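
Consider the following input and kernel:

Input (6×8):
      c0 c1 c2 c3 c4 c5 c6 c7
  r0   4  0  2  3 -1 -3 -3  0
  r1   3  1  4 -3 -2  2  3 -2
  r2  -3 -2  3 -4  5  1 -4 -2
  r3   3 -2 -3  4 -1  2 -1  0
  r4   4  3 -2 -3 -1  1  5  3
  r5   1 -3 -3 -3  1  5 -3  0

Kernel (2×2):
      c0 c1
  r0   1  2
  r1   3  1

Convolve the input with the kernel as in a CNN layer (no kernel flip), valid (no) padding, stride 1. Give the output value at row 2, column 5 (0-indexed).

The receptive field on the input at this output position is [1 -4 / 2 -1]. Elementwise product with the kernel and sum: 1·1 + -4·2 + 2·3 + -1·1.

-2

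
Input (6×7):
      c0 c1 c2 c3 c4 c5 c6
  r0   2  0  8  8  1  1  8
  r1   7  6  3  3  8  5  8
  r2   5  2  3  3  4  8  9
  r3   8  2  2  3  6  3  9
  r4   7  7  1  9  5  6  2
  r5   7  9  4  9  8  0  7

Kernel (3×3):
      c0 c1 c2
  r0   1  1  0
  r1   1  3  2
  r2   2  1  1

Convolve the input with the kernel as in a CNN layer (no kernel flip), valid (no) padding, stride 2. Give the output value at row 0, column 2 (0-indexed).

The receptive field on the input at this output position is [1 1 8 / 8 5 8 / 4 8 9]. Elementwise product with the kernel and sum: 1·1 + 1·1 + 8·1 + 5·3 + 8·2 + 4·2 + 8·1 + 9·1.

66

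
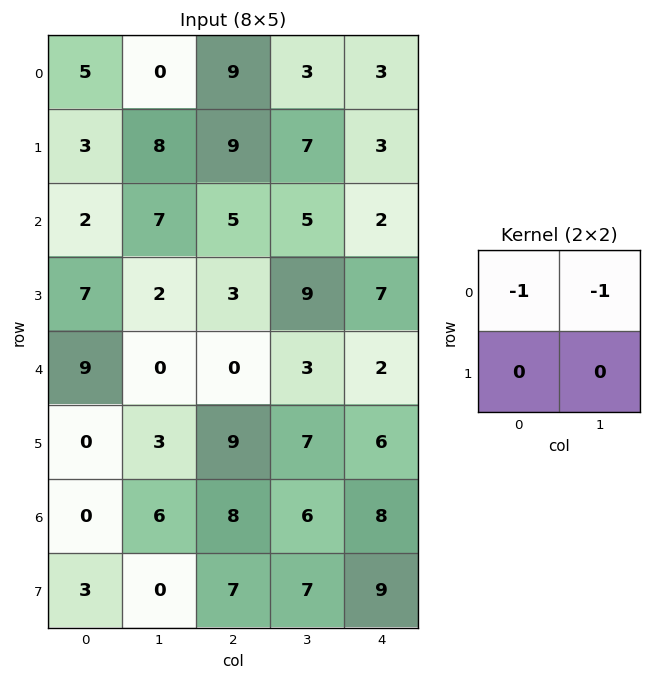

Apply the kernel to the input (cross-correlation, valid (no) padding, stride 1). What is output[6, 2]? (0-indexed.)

The receptive field on the input at this output position is [8 6 / 7 7]. Elementwise product with the kernel and sum: 8·-1 + 6·-1.

-14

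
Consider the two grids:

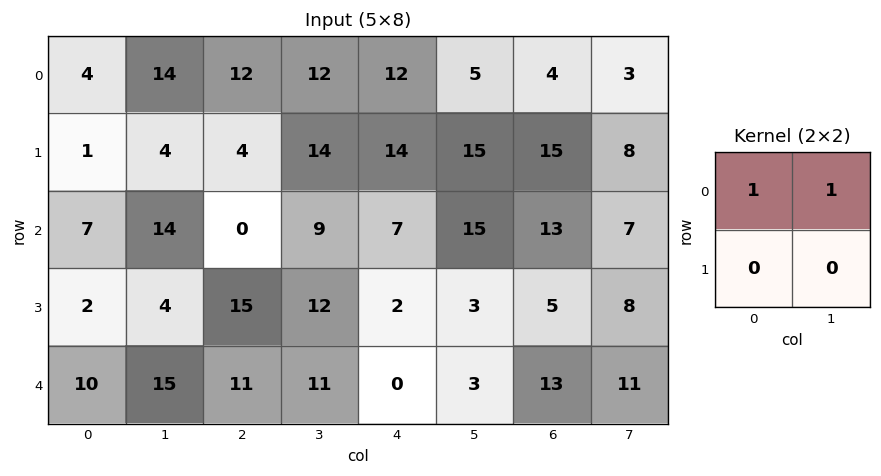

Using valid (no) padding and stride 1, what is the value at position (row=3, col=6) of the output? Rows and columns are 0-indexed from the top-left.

The receptive field on the input at this output position is [5 8 / 13 11]. Elementwise product with the kernel and sum: 5·1 + 8·1.

13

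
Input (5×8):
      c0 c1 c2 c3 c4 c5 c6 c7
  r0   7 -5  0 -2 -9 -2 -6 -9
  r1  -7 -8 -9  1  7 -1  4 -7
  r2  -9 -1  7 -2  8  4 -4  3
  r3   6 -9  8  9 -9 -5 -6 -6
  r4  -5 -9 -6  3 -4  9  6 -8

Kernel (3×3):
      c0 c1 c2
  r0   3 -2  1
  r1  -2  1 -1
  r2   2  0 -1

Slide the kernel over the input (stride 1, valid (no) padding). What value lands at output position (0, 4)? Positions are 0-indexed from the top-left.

-28

The receptive field on the input at this output position is [-9 -2 -6 / 7 -1 4 / 8 4 -4]. Elementwise product with the kernel and sum: -9·3 + -2·-2 + -6·1 + 7·-2 + -1·1 + 4·-1 + 8·2 + -4·-1.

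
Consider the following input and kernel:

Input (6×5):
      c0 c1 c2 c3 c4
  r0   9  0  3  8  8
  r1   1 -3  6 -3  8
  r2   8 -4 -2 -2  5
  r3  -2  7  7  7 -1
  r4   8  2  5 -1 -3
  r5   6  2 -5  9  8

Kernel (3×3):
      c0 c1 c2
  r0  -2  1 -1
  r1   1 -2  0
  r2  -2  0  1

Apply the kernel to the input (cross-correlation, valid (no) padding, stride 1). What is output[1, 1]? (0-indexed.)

8

The receptive field on the input at this output position is [-3 6 -3 / -4 -2 -2 / 7 7 7]. Elementwise product with the kernel and sum: -3·-2 + 6·1 + -3·-1 + -4·1 + -2·-2 + 7·-2 + 7·1.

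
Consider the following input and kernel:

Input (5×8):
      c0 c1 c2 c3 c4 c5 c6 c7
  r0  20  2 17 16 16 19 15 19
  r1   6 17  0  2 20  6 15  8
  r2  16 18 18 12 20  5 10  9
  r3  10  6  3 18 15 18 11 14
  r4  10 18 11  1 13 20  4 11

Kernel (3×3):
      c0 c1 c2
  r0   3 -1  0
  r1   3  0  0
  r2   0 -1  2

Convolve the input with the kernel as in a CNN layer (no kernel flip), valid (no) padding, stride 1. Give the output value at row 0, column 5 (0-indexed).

The receptive field on the input at this output position is [19 15 19 / 6 15 8 / 5 10 9]. Elementwise product with the kernel and sum: 19·3 + 15·-1 + 6·3 + 10·-1 + 9·2.

68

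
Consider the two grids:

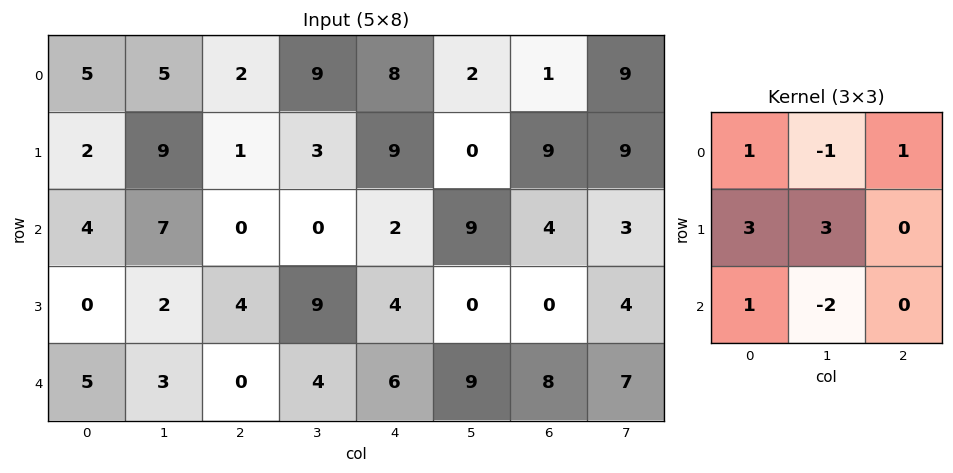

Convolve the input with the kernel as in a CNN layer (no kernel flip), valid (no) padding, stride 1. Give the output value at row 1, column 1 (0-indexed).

The receptive field on the input at this output position is [9 1 3 / 7 0 0 / 2 4 9]. Elementwise product with the kernel and sum: 9·1 + 1·-1 + 3·1 + 7·3 + 0·3 + 2·1 + 4·-2.

26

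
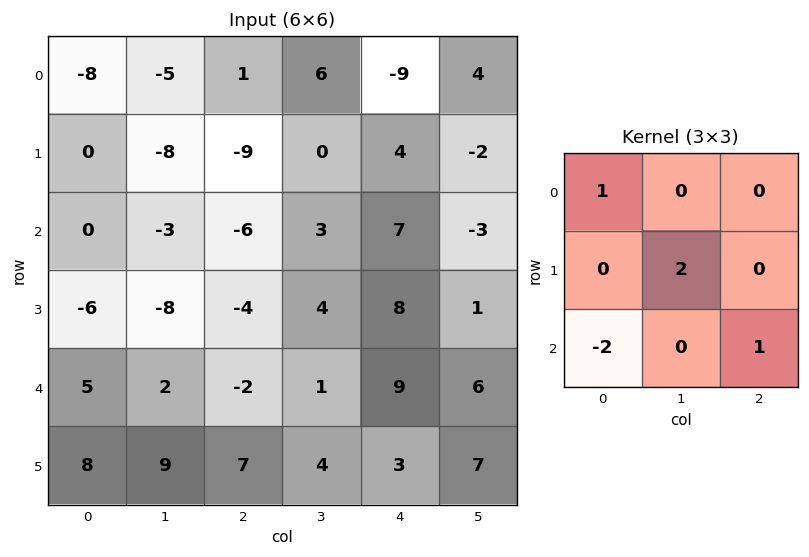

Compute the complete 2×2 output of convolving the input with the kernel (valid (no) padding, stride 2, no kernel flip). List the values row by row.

Output[0,0]: The receptive field on the input at this output position is [-8 -5 1 / 0 -8 -9 / 0 -3 -6]. Elementwise product with the kernel and sum: -8·1 + -8·2 + 0·-2 + -6·1.
Output[0,1]: The receptive field on the input at this output position is [1 6 -9 / -9 0 4 / -6 3 7]. Elementwise product with the kernel and sum: 1·1 + 0·2 + -6·-2 + 7·1.

-30 20
-28 15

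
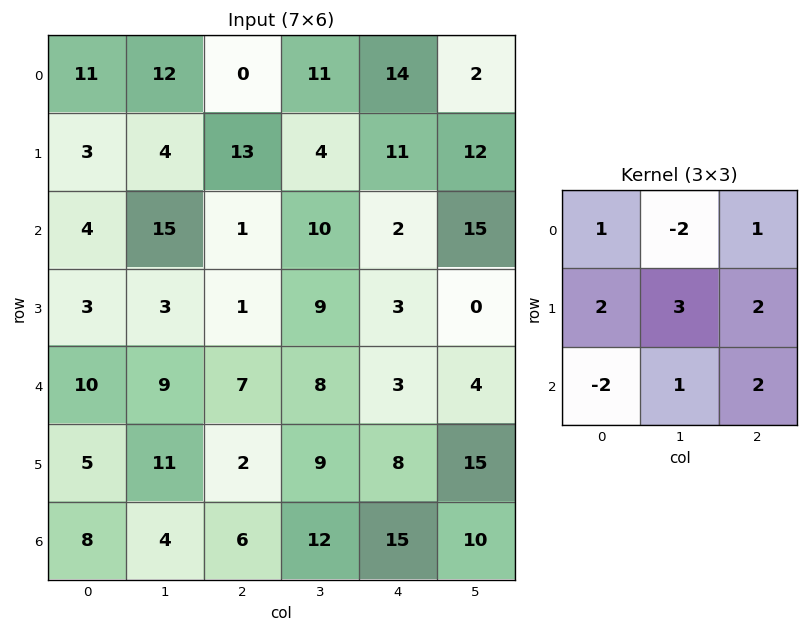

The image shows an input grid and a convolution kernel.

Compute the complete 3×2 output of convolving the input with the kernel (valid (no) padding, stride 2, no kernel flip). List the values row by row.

40 64
-5 18
46 71

Output[0,0]: The receptive field on the input at this output position is [11 12 0 / 3 4 13 / 4 15 1]. Elementwise product with the kernel and sum: 11·1 + 12·-2 + 0·1 + 3·2 + 4·3 + 13·2 + 4·-2 + 15·1 + 1·2.
Output[0,1]: The receptive field on the input at this output position is [0 11 14 / 13 4 11 / 1 10 2]. Elementwise product with the kernel and sum: 0·1 + 11·-2 + 14·1 + 13·2 + 4·3 + 11·2 + 1·-2 + 10·1 + 2·2.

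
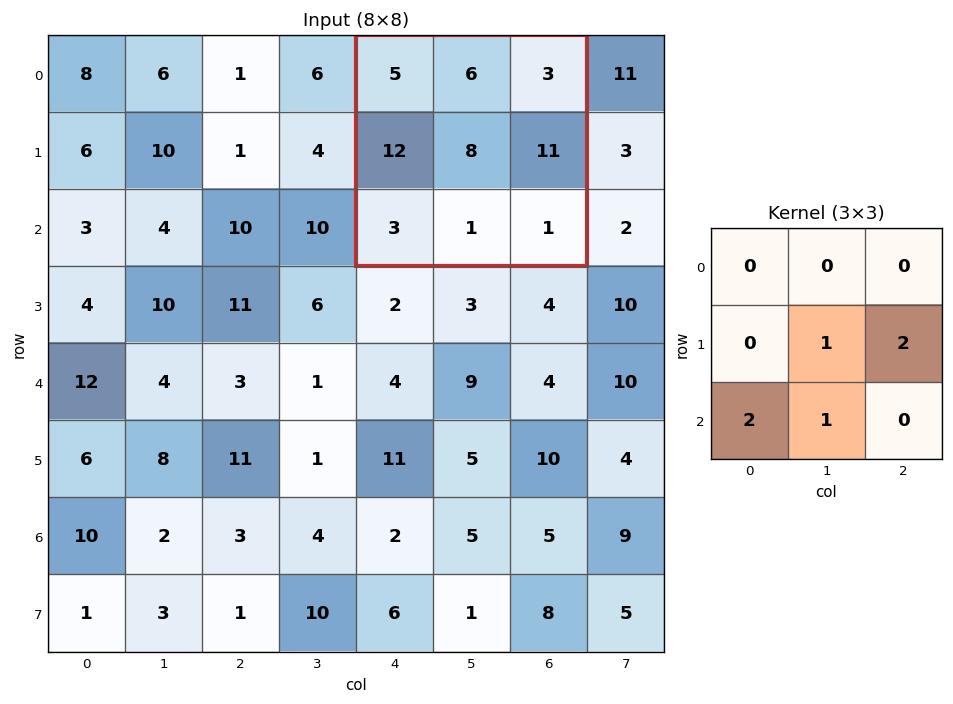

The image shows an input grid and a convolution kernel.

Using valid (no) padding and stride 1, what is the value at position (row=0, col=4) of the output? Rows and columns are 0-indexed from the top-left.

37

The receptive field on the input at this output position is [5 6 3 / 12 8 11 / 3 1 1]. Elementwise product with the kernel and sum: 8·1 + 11·2 + 3·2 + 1·1.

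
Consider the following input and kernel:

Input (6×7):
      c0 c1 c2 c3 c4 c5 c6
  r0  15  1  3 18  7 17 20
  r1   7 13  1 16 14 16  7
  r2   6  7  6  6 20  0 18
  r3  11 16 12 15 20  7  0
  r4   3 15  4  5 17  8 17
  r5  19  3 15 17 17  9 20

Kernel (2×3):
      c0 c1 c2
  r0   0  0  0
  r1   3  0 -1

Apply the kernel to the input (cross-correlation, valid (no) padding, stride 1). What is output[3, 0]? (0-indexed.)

5

The receptive field on the input at this output position is [11 16 12 / 3 15 4]. Elementwise product with the kernel and sum: 3·3 + 4·-1.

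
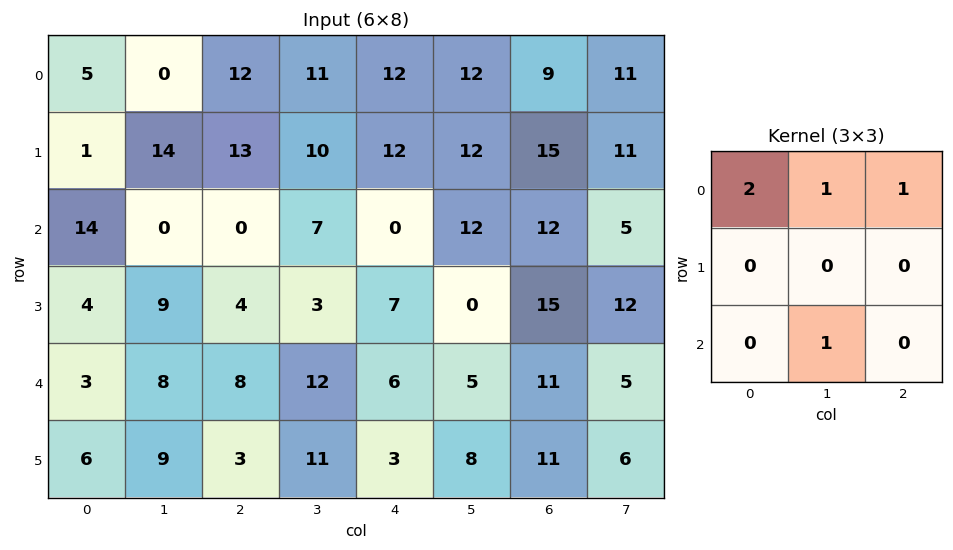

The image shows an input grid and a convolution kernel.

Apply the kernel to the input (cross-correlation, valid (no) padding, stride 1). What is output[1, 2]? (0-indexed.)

51

The receptive field on the input at this output position is [13 10 12 / 0 7 0 / 4 3 7]. Elementwise product with the kernel and sum: 13·2 + 10·1 + 12·1 + 3·1.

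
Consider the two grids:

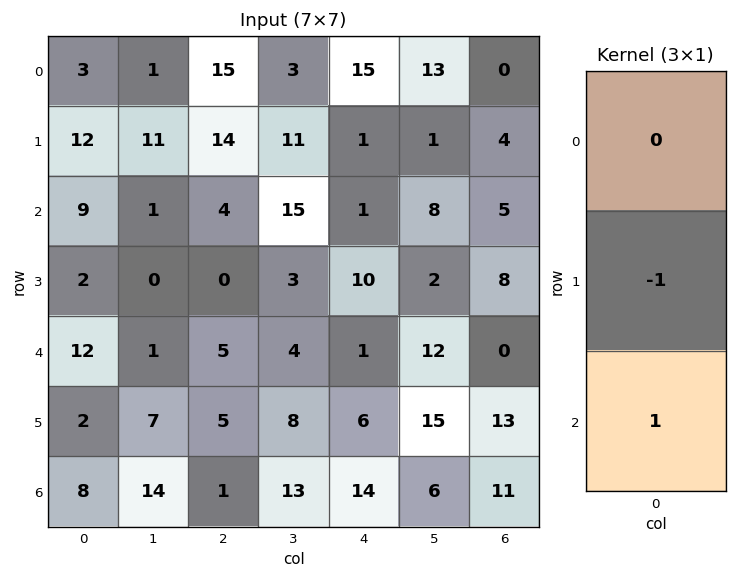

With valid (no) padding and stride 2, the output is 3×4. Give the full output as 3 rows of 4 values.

-3 -10 0 1
10 5 -9 -8
6 -4 8 -2

Output[0,0]: The receptive field on the input at this output position is [3 / 12 / 9]. Elementwise product with the kernel and sum: 12·-1 + 9·1.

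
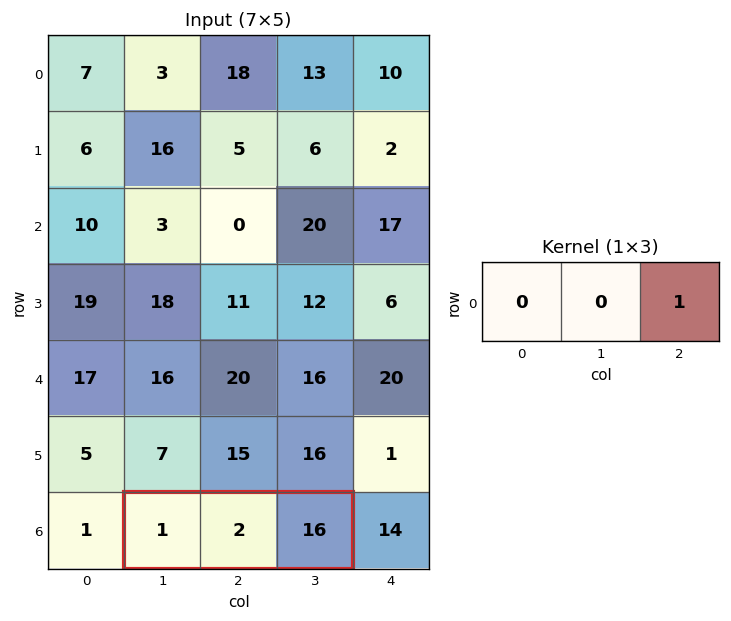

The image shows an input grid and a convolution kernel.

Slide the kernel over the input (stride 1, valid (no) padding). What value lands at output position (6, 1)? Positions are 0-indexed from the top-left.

The receptive field on the input at this output position is [1 2 16]. Elementwise product with the kernel and sum: 16·1.

16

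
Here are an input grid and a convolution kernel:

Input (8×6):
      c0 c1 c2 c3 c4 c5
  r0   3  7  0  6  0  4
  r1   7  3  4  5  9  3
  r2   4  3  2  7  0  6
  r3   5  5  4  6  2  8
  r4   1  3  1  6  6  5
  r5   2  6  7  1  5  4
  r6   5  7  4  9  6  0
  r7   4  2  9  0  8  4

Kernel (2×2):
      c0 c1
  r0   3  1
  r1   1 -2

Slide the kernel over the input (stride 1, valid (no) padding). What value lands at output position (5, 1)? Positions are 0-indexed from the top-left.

24

The receptive field on the input at this output position is [6 7 / 7 4]. Elementwise product with the kernel and sum: 6·3 + 7·1 + 7·1 + 4·-2.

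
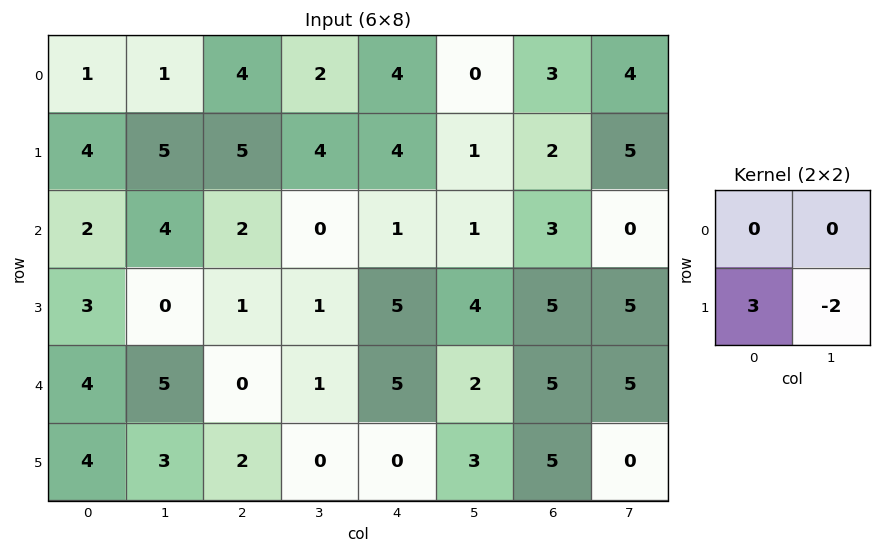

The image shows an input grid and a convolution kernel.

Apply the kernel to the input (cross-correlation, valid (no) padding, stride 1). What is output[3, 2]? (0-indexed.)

The receptive field on the input at this output position is [1 1 / 0 1]. Elementwise product with the kernel and sum: 0·3 + 1·-2.

-2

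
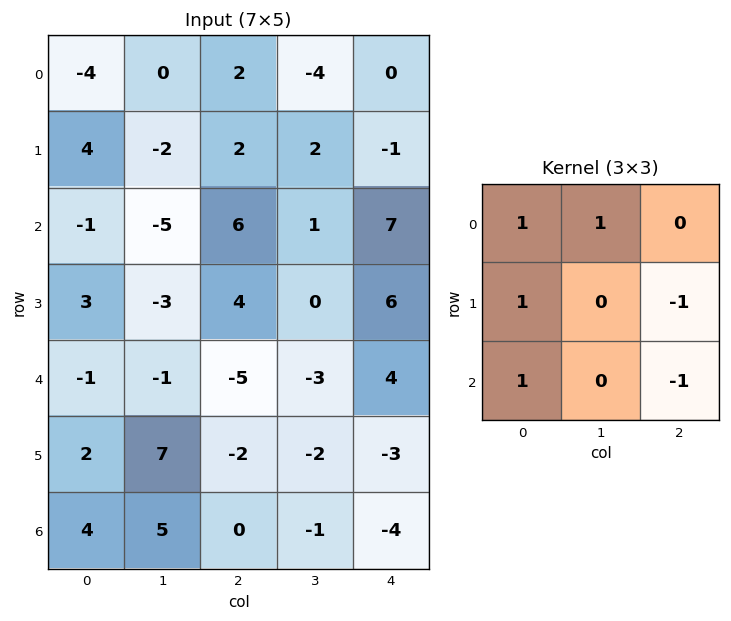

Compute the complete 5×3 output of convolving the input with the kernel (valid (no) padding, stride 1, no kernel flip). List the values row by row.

Output[0,0]: The receptive field on the input at this output position is [-4 0 2 / 4 -2 2 / -1 -5 6]. Elementwise product with the kernel and sum: -4·1 + 0·1 + 4·1 + 2·-1 + -1·1 + 6·-1.

-9 -8 0
-6 -9 1
-3 0 -4
8 12 -4
6 9 -3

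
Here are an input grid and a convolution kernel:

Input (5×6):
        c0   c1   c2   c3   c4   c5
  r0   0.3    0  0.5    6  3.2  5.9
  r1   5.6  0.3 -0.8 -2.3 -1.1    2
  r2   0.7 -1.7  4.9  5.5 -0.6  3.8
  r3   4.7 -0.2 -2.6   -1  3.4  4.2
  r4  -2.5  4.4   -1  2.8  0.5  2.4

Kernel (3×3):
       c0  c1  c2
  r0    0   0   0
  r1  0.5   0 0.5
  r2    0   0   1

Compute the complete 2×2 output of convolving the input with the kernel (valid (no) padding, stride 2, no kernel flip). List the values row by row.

7.3 -1.55
0.05 0.9

Output[0,0]: The receptive field on the input at this output position is [0.3 0 0.5 / 5.6 0.3 -0.8 / 0.7 -1.7 4.9]. Elementwise product with the kernel and sum: 5.6·0.5 + -0.8·0.5 + 4.9·1.
Output[0,1]: The receptive field on the input at this output position is [0.5 6 3.2 / -0.8 -2.3 -1.1 / 4.9 5.5 -0.6]. Elementwise product with the kernel and sum: -0.8·0.5 + -1.1·0.5 + -0.6·1.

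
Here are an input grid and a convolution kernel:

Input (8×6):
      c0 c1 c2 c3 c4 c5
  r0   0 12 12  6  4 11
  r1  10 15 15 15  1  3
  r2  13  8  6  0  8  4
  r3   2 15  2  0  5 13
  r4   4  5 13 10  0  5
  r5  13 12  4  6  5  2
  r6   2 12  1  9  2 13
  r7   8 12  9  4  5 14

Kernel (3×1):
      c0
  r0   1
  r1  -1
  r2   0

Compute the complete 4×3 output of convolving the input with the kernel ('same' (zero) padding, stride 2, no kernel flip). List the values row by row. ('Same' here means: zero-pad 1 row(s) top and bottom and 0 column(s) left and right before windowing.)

Output[0,0]: The receptive field on the zero-padded input at this output position is [0 / 0 / 10]. Elementwise product with the kernel and sum: 0·1 + 0·-1.
Output[0,1]: The receptive field on the zero-padded input at this output position is [0 / 12 / 15]. Elementwise product with the kernel and sum: 0·1 + 12·-1.

0 -12 -4
-3 9 -7
-2 -11 5
11 3 3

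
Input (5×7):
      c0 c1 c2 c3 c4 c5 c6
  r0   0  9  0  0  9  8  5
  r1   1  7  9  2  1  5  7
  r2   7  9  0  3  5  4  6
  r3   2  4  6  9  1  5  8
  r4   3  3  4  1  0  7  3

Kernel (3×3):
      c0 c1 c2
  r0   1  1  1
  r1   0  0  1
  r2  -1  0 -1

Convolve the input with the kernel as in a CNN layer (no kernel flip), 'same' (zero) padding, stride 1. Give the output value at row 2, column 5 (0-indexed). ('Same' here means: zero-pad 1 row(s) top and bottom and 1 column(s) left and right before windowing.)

The receptive field on the zero-padded input at this output position is [1 5 7 / 5 4 6 / 1 5 8]. Elementwise product with the kernel and sum: 1·1 + 5·1 + 7·1 + 6·1 + 1·-1 + 8·-1.

10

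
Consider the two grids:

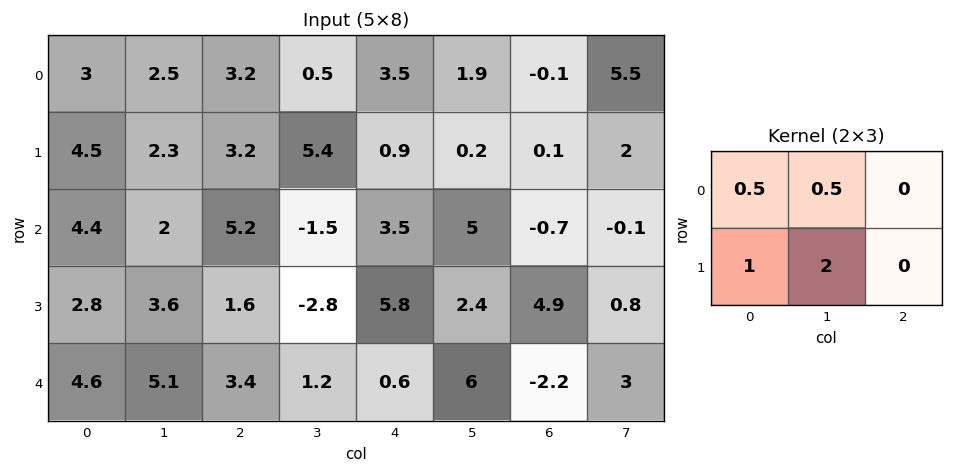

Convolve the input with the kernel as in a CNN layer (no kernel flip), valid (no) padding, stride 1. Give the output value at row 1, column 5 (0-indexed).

3.75

The receptive field on the input at this output position is [0.2 0.1 2 / 5 -0.7 -0.1]. Elementwise product with the kernel and sum: 0.2·0.5 + 0.1·0.5 + 5·1 + -0.7·2.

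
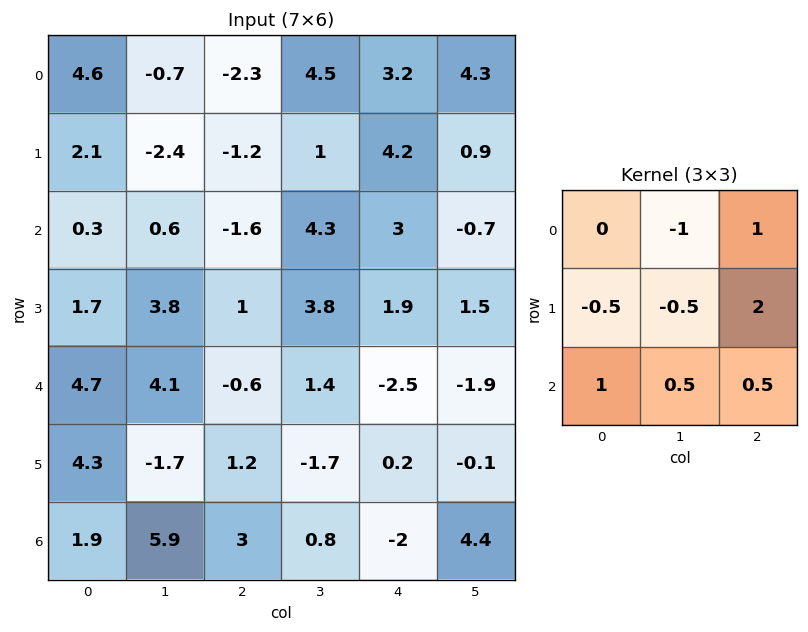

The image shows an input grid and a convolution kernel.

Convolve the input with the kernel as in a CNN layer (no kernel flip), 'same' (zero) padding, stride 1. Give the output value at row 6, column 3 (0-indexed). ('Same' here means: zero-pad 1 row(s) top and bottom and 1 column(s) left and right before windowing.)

The receptive field on the zero-padded input at this output position is [1.2 -1.7 0.2 / 3 0.8 -2 / 0 0 0]. Elementwise product with the kernel and sum: -1.7·-1 + 0.2·1 + 3·-0.5 + 0.8·-0.5 + -2·2 + 0·1 + 0·0.5 + 0·0.5.

-4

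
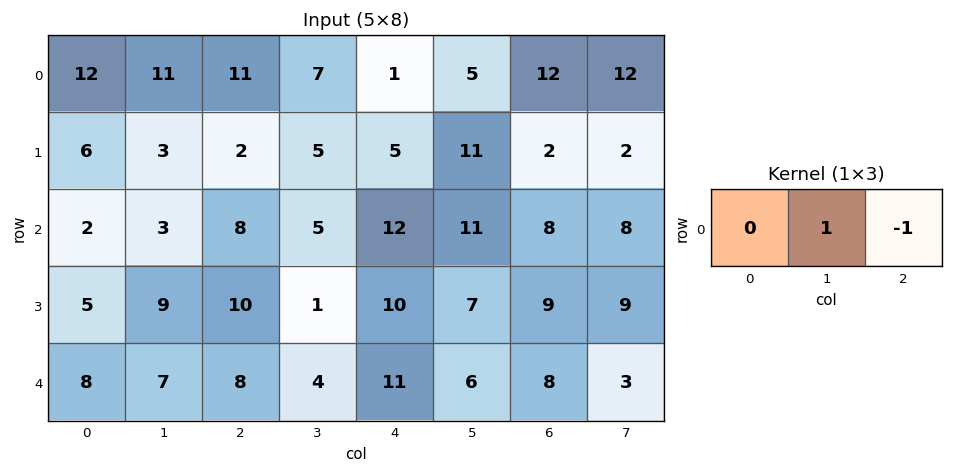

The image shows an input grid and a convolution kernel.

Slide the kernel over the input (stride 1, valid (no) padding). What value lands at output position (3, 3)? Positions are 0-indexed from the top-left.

The receptive field on the input at this output position is [1 10 7]. Elementwise product with the kernel and sum: 10·1 + 7·-1.

3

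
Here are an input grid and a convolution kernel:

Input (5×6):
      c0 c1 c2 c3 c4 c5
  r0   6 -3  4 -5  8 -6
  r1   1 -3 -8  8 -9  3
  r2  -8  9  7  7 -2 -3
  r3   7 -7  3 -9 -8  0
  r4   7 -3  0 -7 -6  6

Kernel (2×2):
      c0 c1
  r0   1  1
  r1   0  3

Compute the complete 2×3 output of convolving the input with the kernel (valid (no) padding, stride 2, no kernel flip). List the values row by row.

Output[0,0]: The receptive field on the input at this output position is [6 -3 / 1 -3]. Elementwise product with the kernel and sum: 6·1 + -3·1 + -3·3.
Output[0,1]: The receptive field on the input at this output position is [4 -5 / -8 8]. Elementwise product with the kernel and sum: 4·1 + -5·1 + 8·3.

-6 23 11
-20 -13 -5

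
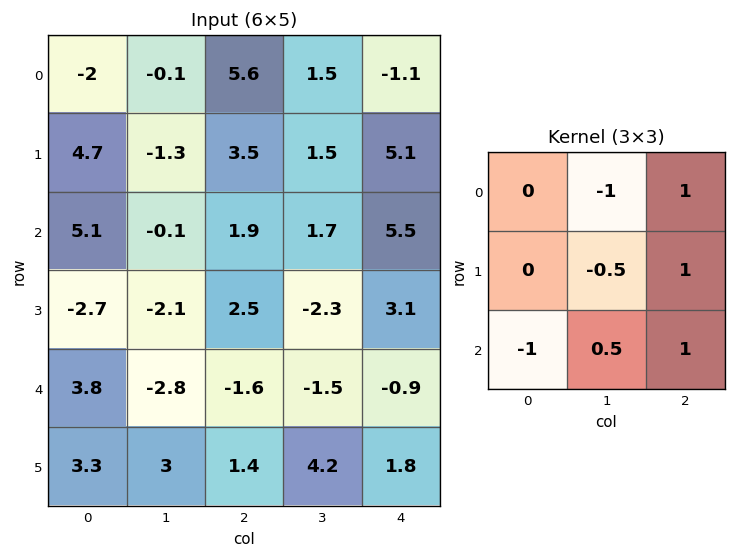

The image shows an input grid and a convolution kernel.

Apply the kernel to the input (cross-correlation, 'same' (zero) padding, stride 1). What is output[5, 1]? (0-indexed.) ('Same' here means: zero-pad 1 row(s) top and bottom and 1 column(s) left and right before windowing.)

The receptive field on the zero-padded input at this output position is [3.8 -2.8 -1.6 / 3.3 3 1.4 / 0 0 0]. Elementwise product with the kernel and sum: -2.8·-1 + -1.6·1 + 3·-0.5 + 1.4·1 + 0·-1 + 0·0.5 + 0·1.

1.1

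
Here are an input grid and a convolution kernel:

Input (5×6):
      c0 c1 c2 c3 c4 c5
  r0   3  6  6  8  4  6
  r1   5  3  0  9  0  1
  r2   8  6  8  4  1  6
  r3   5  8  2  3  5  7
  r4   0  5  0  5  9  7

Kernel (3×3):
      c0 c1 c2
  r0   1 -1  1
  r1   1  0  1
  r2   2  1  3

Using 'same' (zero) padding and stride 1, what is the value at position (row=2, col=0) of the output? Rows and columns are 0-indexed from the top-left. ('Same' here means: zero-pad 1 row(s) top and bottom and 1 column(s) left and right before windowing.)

The receptive field on the zero-padded input at this output position is [0 5 3 / 0 8 6 / 0 5 8]. Elementwise product with the kernel and sum: 0·1 + 5·-1 + 3·1 + 0·1 + 6·1 + 0·2 + 5·1 + 8·3.

33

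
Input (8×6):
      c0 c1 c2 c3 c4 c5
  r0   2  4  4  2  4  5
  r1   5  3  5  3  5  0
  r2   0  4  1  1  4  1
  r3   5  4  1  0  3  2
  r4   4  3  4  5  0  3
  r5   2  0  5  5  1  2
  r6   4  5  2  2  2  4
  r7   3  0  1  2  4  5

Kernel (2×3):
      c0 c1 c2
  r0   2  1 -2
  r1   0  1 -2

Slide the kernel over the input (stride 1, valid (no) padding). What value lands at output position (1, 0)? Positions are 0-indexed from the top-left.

5

The receptive field on the input at this output position is [5 3 5 / 0 4 1]. Elementwise product with the kernel and sum: 5·2 + 3·1 + 5·-2 + 4·1 + 1·-2.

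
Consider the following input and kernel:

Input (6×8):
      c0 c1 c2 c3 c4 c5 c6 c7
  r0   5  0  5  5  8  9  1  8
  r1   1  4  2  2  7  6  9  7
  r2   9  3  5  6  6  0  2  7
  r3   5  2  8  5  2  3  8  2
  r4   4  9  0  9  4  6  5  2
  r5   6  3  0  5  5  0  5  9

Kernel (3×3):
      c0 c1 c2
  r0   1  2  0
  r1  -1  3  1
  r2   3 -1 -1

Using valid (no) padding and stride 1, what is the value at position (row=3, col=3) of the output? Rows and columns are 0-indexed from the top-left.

28

The receptive field on the input at this output position is [5 2 3 / 9 4 6 / 5 5 0]. Elementwise product with the kernel and sum: 5·1 + 2·2 + 9·-1 + 4·3 + 6·1 + 5·3 + 5·-1 + 0·-1.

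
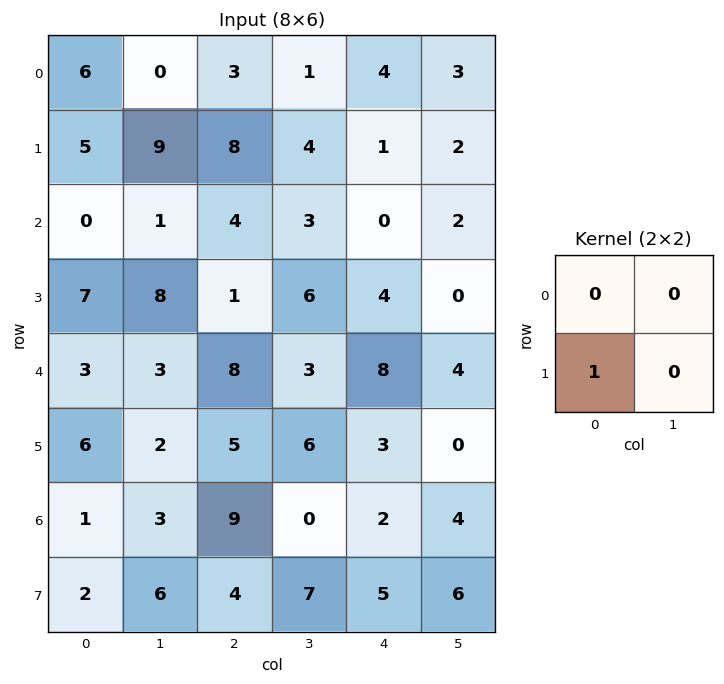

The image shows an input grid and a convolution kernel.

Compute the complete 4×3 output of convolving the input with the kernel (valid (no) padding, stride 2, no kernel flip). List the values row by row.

Output[0,0]: The receptive field on the input at this output position is [6 0 / 5 9]. Elementwise product with the kernel and sum: 5·1.

5 8 1
7 1 4
6 5 3
2 4 5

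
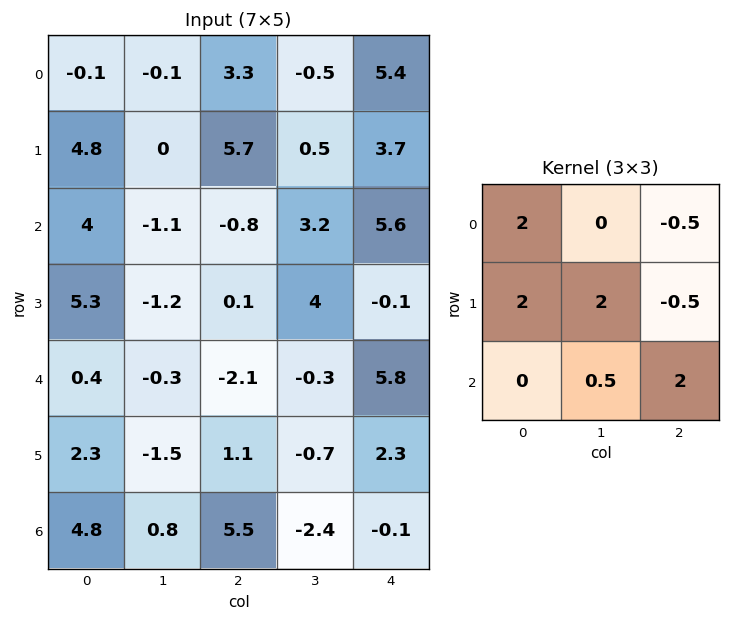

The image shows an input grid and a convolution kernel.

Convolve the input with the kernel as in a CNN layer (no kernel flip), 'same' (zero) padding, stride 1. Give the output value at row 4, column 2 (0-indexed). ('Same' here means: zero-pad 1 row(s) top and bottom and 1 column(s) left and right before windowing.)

-9.9

The receptive field on the zero-padded input at this output position is [-1.2 0.1 4 / -0.3 -2.1 -0.3 / -1.5 1.1 -0.7]. Elementwise product with the kernel and sum: -1.2·2 + 4·-0.5 + -0.3·2 + -2.1·2 + -0.3·-0.5 + 1.1·0.5 + -0.7·2.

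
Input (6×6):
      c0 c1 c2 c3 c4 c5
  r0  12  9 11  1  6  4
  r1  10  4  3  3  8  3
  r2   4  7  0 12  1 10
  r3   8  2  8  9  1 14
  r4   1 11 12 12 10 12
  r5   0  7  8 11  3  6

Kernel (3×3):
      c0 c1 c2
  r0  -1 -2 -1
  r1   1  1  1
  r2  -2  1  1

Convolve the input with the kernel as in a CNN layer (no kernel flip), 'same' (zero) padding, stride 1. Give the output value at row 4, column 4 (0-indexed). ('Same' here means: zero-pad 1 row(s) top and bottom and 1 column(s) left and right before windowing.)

-4

The receptive field on the zero-padded input at this output position is [9 1 14 / 12 10 12 / 11 3 6]. Elementwise product with the kernel and sum: 9·-1 + 1·-2 + 14·-1 + 12·1 + 10·1 + 12·1 + 11·-2 + 3·1 + 6·1.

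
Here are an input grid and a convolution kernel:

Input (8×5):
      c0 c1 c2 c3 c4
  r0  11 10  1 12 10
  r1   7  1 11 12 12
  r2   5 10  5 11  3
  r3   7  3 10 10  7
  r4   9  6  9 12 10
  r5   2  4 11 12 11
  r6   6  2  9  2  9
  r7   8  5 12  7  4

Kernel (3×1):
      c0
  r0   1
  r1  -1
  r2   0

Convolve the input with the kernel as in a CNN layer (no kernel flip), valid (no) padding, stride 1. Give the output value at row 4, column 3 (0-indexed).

The receptive field on the input at this output position is [12 / 12 / 2]. Elementwise product with the kernel and sum: 12·1 + 12·-1.

0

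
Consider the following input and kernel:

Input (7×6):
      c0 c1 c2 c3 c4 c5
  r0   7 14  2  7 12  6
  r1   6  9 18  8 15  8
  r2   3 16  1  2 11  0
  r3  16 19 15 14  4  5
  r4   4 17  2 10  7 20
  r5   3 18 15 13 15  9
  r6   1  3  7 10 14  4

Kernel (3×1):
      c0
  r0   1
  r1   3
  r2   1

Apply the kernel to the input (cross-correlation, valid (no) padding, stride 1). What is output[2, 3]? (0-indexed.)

54

The receptive field on the input at this output position is [2 / 14 / 10]. Elementwise product with the kernel and sum: 2·1 + 14·3 + 10·1.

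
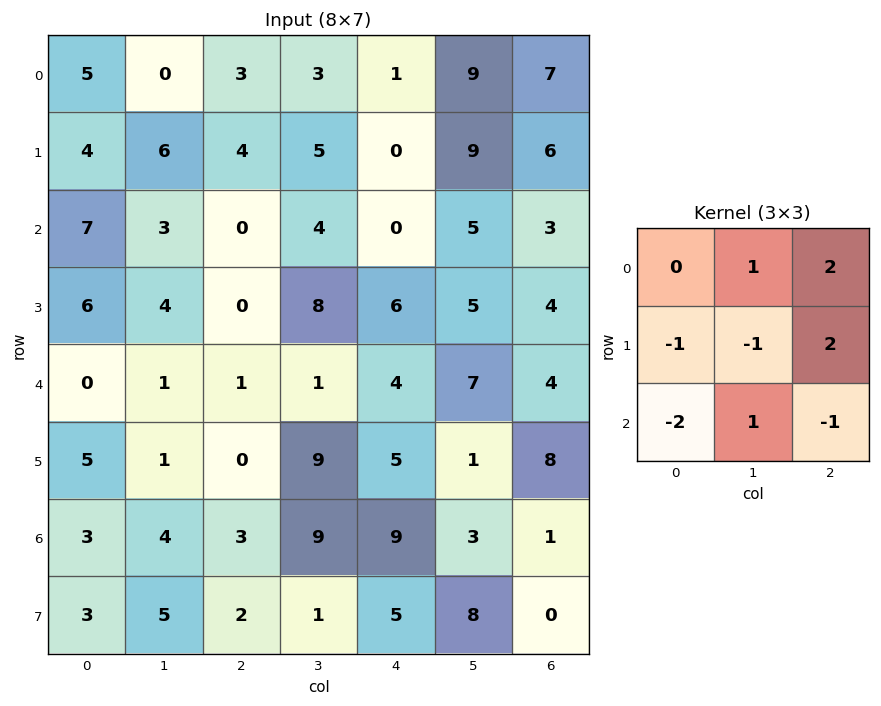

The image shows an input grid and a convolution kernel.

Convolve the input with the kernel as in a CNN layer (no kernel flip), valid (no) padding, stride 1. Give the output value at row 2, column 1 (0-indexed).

18

The receptive field on the input at this output position is [3 0 4 / 4 0 8 / 1 1 1]. Elementwise product with the kernel and sum: 0·1 + 4·2 + 4·-1 + 0·-1 + 8·2 + 1·-2 + 1·1 + 1·-1.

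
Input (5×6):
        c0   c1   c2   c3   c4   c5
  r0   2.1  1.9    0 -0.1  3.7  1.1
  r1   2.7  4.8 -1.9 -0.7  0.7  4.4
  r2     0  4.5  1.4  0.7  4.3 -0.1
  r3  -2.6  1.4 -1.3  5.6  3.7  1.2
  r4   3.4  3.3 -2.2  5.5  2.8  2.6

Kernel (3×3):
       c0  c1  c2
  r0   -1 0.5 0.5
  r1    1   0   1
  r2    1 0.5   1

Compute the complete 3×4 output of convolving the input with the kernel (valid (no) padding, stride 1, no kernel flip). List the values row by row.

3.3 8.05 6.65 8.95
-3.05 5.45 12.8 12.5
1.9 11.25 6.85 17.7

Output[0,0]: The receptive field on the input at this output position is [2.1 1.9 0 / 2.7 4.8 -1.9 / 0 4.5 1.4]. Elementwise product with the kernel and sum: 2.1·-1 + 1.9·0.5 + 0·0.5 + 2.7·1 + -1.9·1 + 0·1 + 4.5·0.5 + 1.4·1.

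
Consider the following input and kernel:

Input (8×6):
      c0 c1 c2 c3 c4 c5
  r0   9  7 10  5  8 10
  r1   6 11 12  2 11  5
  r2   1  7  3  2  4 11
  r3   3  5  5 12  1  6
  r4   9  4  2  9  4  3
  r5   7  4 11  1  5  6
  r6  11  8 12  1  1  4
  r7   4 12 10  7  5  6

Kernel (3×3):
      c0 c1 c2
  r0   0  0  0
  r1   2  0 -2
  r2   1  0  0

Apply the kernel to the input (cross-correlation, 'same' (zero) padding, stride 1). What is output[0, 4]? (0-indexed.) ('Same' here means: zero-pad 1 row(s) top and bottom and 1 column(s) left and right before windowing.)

-8

The receptive field on the zero-padded input at this output position is [0 0 0 / 5 8 10 / 2 11 5]. Elementwise product with the kernel and sum: 5·2 + 10·-2 + 2·1.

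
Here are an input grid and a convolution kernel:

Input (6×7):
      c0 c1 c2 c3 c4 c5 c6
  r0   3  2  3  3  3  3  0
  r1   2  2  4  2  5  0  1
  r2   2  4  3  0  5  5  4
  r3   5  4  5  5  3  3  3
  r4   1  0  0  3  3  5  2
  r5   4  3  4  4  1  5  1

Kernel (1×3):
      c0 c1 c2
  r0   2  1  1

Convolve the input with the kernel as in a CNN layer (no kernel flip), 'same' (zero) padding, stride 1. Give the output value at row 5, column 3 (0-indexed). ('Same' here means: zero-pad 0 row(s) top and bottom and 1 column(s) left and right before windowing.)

The receptive field on the zero-padded input at this output position is [4 4 1]. Elementwise product with the kernel and sum: 4·2 + 4·1 + 1·1.

13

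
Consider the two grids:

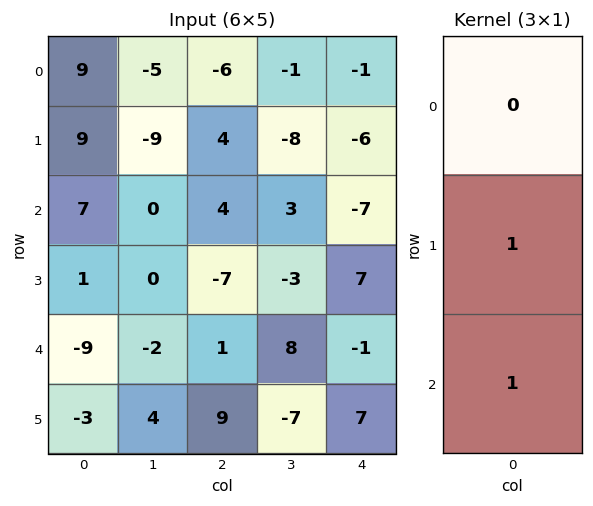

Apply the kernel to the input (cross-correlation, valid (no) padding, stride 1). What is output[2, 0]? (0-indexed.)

-8

The receptive field on the input at this output position is [7 / 1 / -9]. Elementwise product with the kernel and sum: 1·1 + -9·1.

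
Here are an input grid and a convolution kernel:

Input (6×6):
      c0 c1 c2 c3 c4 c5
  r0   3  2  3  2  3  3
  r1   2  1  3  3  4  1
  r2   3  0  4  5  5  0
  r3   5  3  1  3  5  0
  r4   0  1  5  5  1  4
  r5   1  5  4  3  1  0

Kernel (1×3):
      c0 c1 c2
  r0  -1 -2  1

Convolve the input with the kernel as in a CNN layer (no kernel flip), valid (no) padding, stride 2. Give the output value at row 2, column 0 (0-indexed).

The receptive field on the input at this output position is [0 1 5]. Elementwise product with the kernel and sum: 0·-1 + 1·-2 + 5·1.

3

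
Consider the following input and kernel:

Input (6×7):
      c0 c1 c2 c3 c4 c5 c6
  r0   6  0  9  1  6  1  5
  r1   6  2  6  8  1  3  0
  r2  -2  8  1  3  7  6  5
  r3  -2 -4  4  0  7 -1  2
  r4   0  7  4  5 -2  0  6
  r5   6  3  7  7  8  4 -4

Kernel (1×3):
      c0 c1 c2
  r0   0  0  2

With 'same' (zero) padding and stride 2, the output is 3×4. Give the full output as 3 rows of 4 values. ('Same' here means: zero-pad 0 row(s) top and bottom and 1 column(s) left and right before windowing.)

Output[0,0]: The receptive field on the zero-padded input at this output position is [0 6 0]. Elementwise product with the kernel and sum: 0·2.

0 2 2 0
16 6 12 0
14 10 0 0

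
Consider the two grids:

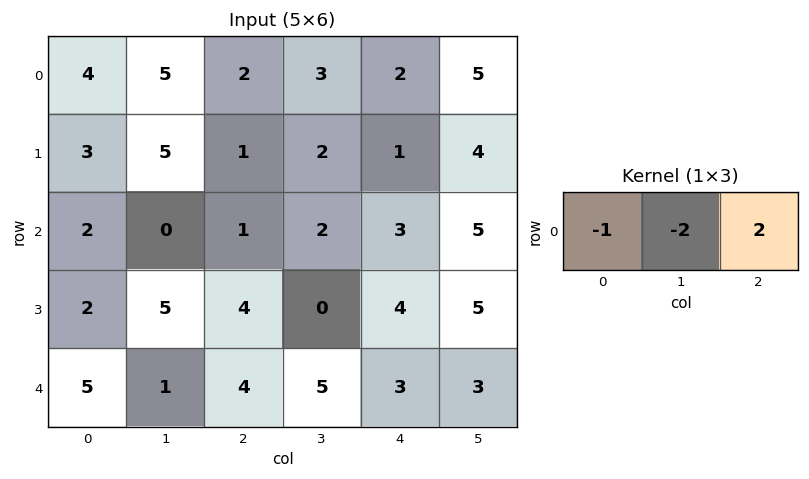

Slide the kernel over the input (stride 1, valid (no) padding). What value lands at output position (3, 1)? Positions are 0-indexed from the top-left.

The receptive field on the input at this output position is [5 4 0]. Elementwise product with the kernel and sum: 5·-1 + 4·-2 + 0·2.

-13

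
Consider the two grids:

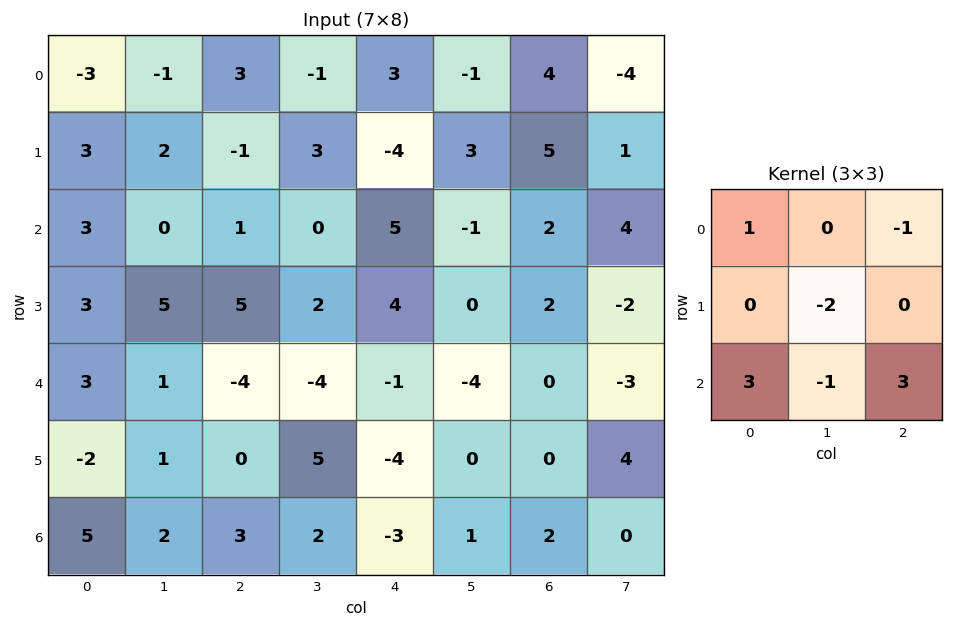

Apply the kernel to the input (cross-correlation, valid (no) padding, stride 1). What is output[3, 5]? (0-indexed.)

The receptive field on the input at this output position is [0 2 -2 / -4 0 -3 / 0 0 4]. Elementwise product with the kernel and sum: 0·1 + -2·-1 + 0·-2 + 0·3 + 0·-1 + 4·3.

14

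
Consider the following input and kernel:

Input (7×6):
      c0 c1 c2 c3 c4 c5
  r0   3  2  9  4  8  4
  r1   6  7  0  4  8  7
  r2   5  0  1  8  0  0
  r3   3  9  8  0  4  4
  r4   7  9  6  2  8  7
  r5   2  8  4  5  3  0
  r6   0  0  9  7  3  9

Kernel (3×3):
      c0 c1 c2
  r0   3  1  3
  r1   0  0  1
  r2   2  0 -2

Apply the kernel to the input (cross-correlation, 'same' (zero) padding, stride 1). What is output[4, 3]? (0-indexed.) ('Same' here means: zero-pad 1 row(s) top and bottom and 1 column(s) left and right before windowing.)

The receptive field on the zero-padded input at this output position is [8 0 4 / 6 2 8 / 4 5 3]. Elementwise product with the kernel and sum: 8·3 + 0·1 + 4·3 + 8·1 + 4·2 + 3·-2.

46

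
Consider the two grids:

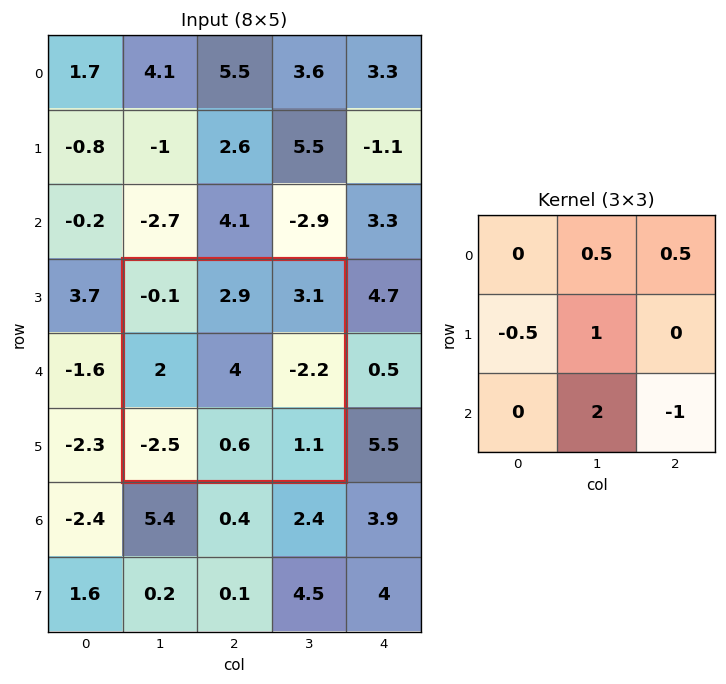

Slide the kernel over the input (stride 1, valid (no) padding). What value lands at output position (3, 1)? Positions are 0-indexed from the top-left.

6.1

The receptive field on the input at this output position is [-0.1 2.9 3.1 / 2 4 -2.2 / -2.5 0.6 1.1]. Elementwise product with the kernel and sum: 2.9·0.5 + 3.1·0.5 + 2·-0.5 + 4·1 + 0.6·2 + 1.1·-1.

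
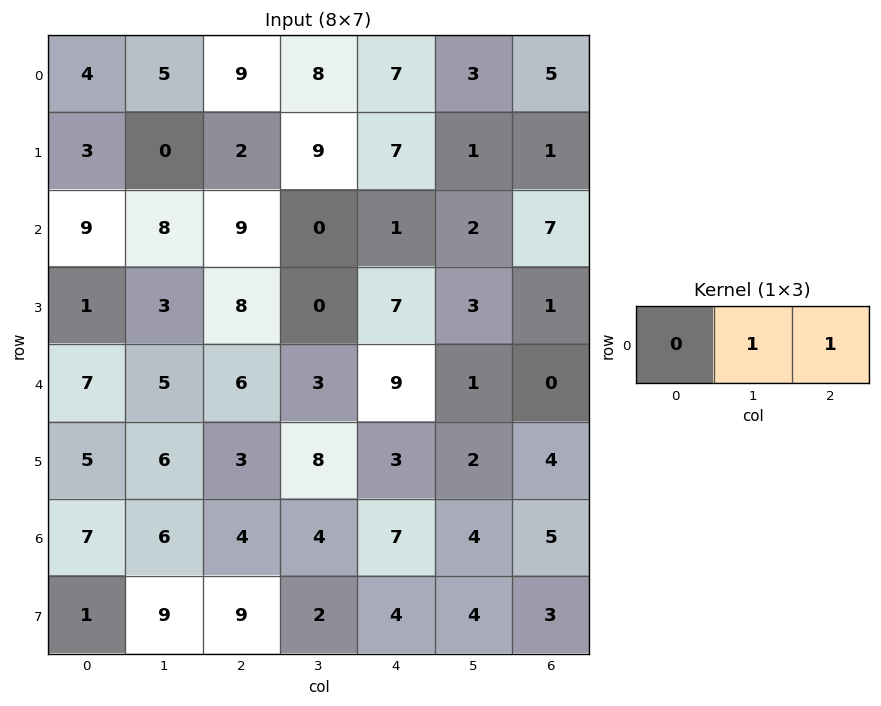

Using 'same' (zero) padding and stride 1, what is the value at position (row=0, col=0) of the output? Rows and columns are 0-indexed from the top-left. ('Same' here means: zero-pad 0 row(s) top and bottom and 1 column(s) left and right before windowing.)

The receptive field on the zero-padded input at this output position is [0 4 5]. Elementwise product with the kernel and sum: 4·1 + 5·1.

9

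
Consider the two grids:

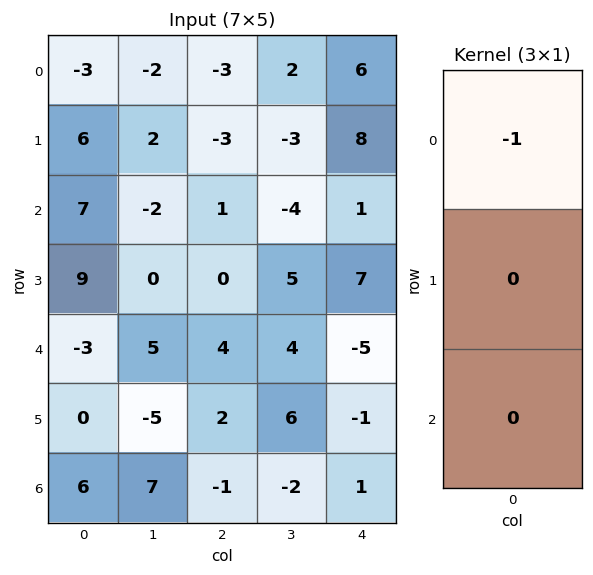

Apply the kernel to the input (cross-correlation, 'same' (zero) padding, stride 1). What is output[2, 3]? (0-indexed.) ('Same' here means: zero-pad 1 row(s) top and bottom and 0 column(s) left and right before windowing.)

The receptive field on the zero-padded input at this output position is [-3 / -4 / 5]. Elementwise product with the kernel and sum: -3·-1.

3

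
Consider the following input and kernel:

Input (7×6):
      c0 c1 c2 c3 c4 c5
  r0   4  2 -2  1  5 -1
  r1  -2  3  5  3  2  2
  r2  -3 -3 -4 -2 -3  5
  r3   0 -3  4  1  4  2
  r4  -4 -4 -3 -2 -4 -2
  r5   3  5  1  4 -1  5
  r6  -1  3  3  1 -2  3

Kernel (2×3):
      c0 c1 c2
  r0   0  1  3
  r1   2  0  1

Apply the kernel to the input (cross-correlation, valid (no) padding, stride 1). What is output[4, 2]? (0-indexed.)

-13

The receptive field on the input at this output position is [-3 -2 -4 / 1 4 -1]. Elementwise product with the kernel and sum: -2·1 + -4·3 + 1·2 + -1·1.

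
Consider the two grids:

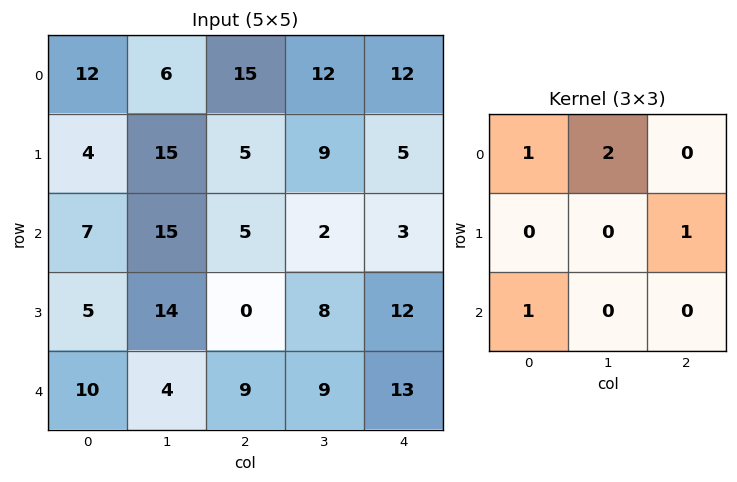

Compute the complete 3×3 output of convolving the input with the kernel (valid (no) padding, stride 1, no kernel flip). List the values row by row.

Output[0,0]: The receptive field on the input at this output position is [12 6 15 / 4 15 5 / 7 15 5]. Elementwise product with the kernel and sum: 12·1 + 6·2 + 5·1 + 7·1.
Output[0,1]: The receptive field on the input at this output position is [6 15 12 / 15 5 9 / 15 5 2]. Elementwise product with the kernel and sum: 6·1 + 15·2 + 9·1 + 15·1.

36 60 49
44 41 26
47 37 30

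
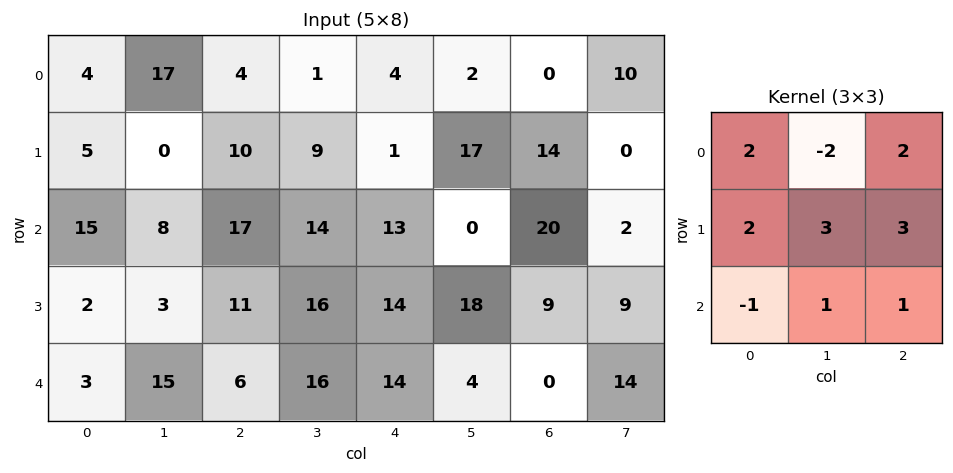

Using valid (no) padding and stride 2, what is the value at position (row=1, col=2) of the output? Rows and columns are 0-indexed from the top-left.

The receptive field on the input at this output position is [13 0 20 / 14 18 9 / 14 4 0]. Elementwise product with the kernel and sum: 13·2 + 0·-2 + 20·2 + 14·2 + 18·3 + 9·3 + 14·-1 + 4·1 + 0·1.

165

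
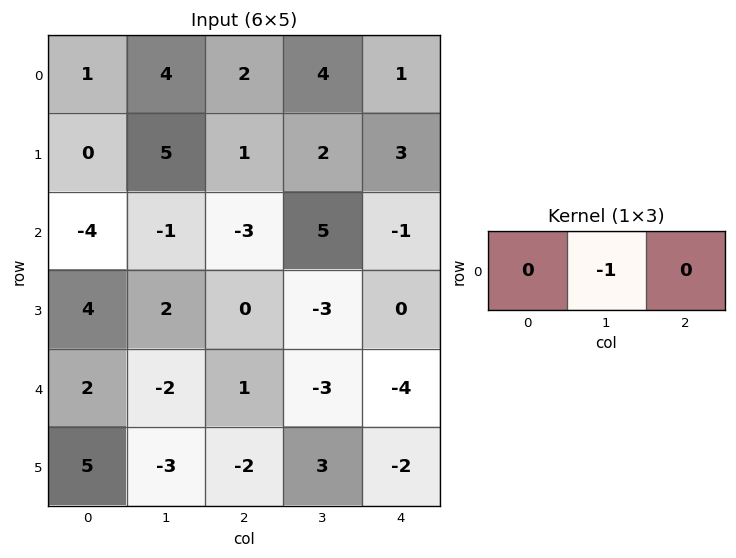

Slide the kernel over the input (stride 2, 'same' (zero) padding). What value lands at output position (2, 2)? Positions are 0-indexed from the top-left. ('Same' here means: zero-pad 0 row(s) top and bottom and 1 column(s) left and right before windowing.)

The receptive field on the zero-padded input at this output position is [-3 -4 0]. Elementwise product with the kernel and sum: -4·-1.

4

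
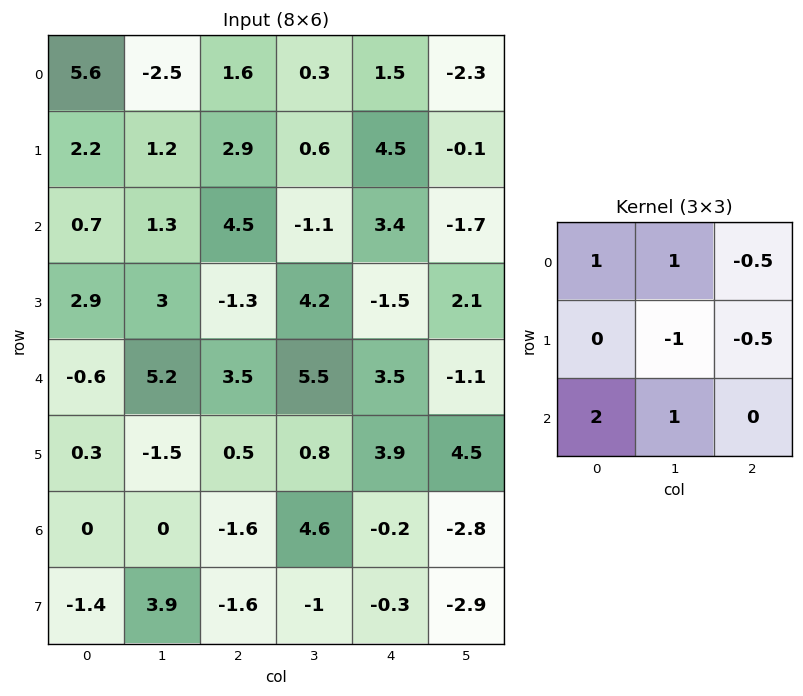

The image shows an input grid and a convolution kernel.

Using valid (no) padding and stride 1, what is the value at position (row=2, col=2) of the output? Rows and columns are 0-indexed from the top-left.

10.75

The receptive field on the input at this output position is [4.5 -1.1 3.4 / -1.3 4.2 -1.5 / 3.5 5.5 3.5]. Elementwise product with the kernel and sum: 4.5·1 + -1.1·1 + 3.4·-0.5 + 4.2·-1 + -1.5·-0.5 + 3.5·2 + 5.5·1.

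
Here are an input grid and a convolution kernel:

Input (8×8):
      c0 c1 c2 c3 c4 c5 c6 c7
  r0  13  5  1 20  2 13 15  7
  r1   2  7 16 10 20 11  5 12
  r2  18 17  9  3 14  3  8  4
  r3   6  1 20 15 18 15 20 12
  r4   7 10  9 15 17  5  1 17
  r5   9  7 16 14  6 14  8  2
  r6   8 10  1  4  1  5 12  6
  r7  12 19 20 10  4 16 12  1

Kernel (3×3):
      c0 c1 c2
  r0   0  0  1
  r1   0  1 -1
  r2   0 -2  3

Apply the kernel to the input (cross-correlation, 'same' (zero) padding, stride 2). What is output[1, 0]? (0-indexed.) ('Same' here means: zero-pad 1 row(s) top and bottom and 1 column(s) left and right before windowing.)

-1

The receptive field on the zero-padded input at this output position is [0 2 7 / 0 18 17 / 0 6 1]. Elementwise product with the kernel and sum: 7·1 + 18·1 + 17·-1 + 6·-2 + 1·3.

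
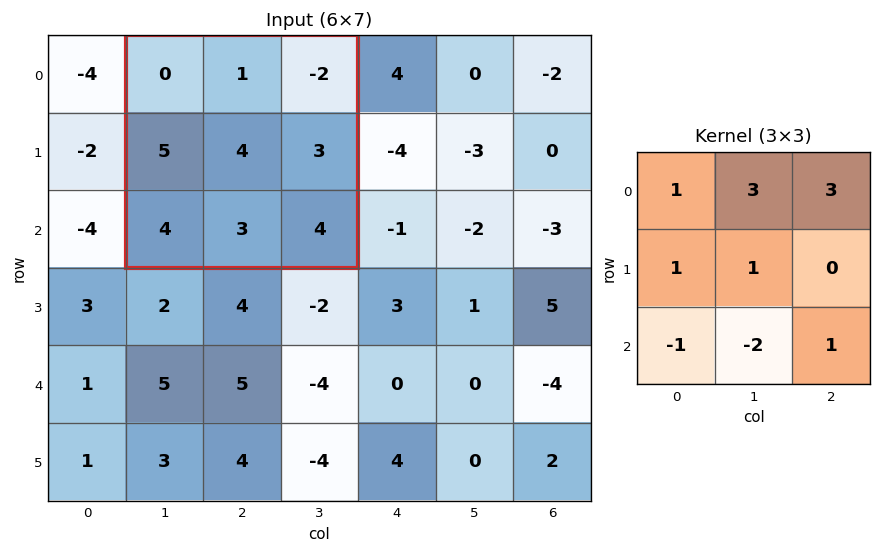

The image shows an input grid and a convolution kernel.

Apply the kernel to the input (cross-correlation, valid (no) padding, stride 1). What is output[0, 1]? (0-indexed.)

The receptive field on the input at this output position is [0 1 -2 / 5 4 3 / 4 3 4]. Elementwise product with the kernel and sum: 0·1 + 1·3 + -2·3 + 5·1 + 4·1 + 4·-1 + 3·-2 + 4·1.

0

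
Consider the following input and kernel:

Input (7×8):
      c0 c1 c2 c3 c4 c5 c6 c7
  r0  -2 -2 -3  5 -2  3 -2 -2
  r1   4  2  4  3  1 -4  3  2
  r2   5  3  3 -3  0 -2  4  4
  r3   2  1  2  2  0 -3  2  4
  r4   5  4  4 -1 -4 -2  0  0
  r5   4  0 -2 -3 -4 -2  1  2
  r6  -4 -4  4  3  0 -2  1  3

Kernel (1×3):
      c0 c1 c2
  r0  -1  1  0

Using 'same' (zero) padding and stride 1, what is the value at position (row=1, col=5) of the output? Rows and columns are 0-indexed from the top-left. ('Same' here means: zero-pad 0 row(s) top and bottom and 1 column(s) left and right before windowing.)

The receptive field on the zero-padded input at this output position is [1 -4 3]. Elementwise product with the kernel and sum: 1·-1 + -4·1.

-5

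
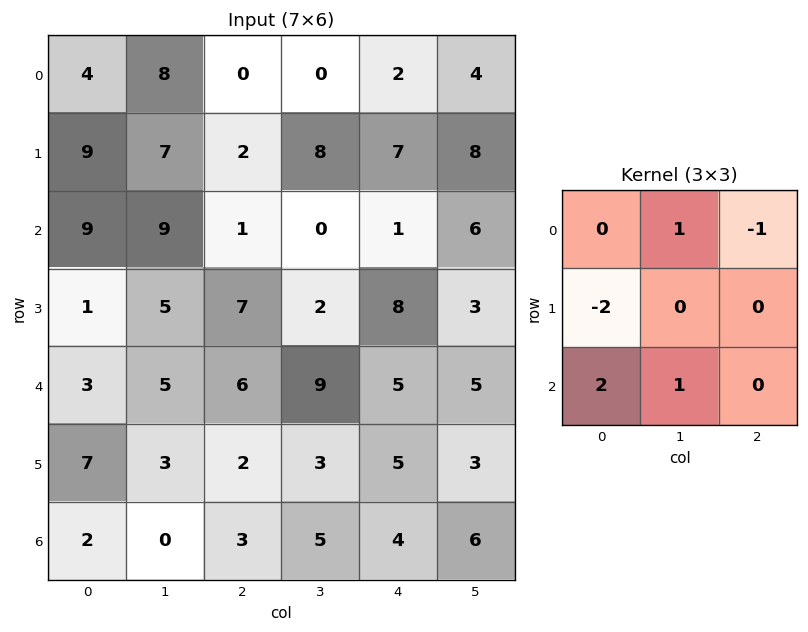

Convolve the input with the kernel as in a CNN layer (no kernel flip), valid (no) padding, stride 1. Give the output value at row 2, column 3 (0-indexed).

14

The receptive field on the input at this output position is [0 1 6 / 2 8 3 / 9 5 5]. Elementwise product with the kernel and sum: 1·1 + 6·-1 + 2·-2 + 9·2 + 5·1.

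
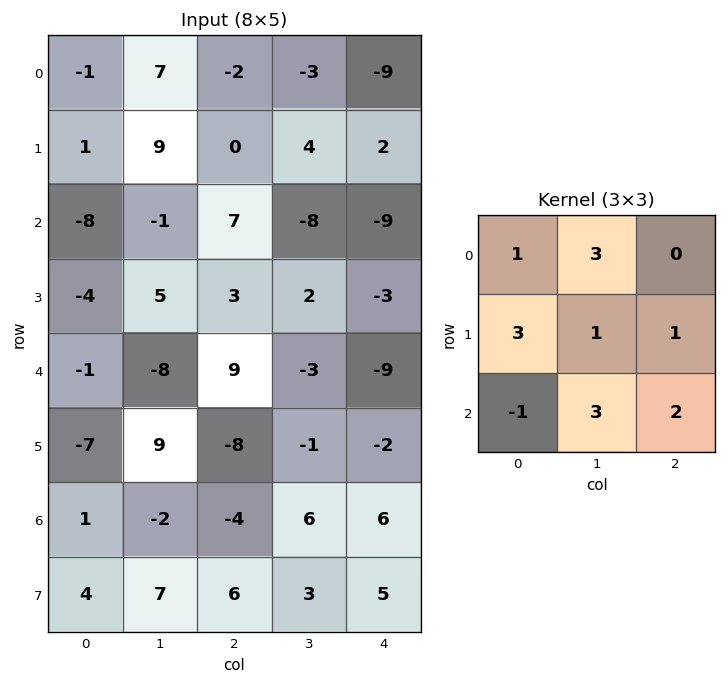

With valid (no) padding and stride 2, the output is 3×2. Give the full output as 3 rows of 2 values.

Output[0,0]: The receptive field on the input at this output position is [-1 7 -2 / 1 9 0 / -8 -1 7]. Elementwise product with the kernel and sum: -1·1 + 7·3 + 1·3 + 9·1 + 0·1 + -8·-1 + -1·3 + 7·2.
Output[0,1]: The receptive field on the input at this output position is [-2 -3 -9 / 0 4 2 / 7 -8 -9]. Elementwise product with the kernel and sum: -2·1 + -3·3 + 0·3 + 4·1 + 2·1 + 7·-1 + -8·3 + -9·2.

51 -54
-20 -45
-60 7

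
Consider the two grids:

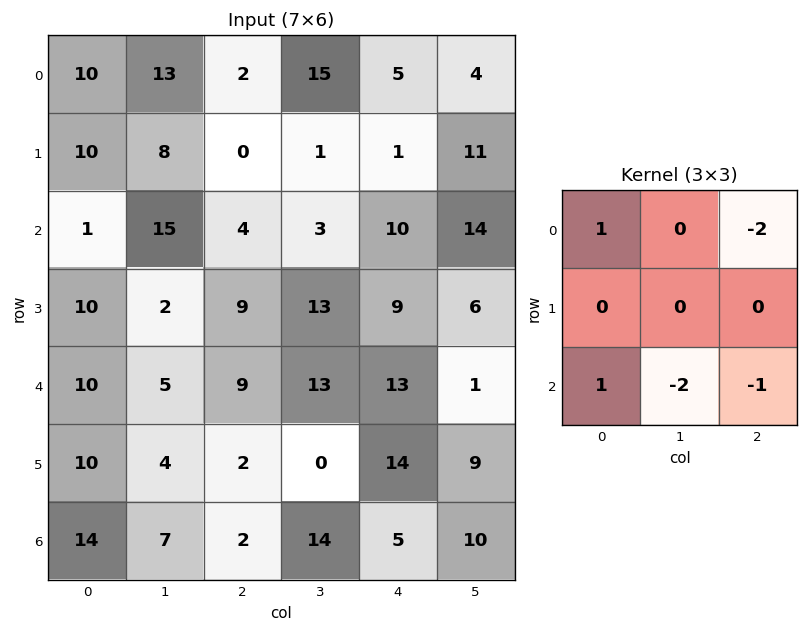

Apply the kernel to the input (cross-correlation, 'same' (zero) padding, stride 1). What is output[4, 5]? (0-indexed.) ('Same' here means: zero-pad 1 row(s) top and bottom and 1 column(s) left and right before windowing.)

5

The receptive field on the zero-padded input at this output position is [9 6 0 / 13 1 0 / 14 9 0]. Elementwise product with the kernel and sum: 9·1 + 0·-2 + 14·1 + 9·-2 + 0·-1.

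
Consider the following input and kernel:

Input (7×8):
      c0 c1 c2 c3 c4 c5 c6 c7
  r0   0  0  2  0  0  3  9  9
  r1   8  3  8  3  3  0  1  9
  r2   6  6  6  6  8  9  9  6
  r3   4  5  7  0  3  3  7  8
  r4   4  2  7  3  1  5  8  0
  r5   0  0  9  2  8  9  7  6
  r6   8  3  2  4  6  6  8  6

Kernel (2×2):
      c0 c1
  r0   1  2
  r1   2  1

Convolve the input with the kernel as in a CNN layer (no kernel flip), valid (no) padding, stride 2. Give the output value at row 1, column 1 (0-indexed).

32

The receptive field on the input at this output position is [6 6 / 7 0]. Elementwise product with the kernel and sum: 6·1 + 6·2 + 7·2 + 0·1.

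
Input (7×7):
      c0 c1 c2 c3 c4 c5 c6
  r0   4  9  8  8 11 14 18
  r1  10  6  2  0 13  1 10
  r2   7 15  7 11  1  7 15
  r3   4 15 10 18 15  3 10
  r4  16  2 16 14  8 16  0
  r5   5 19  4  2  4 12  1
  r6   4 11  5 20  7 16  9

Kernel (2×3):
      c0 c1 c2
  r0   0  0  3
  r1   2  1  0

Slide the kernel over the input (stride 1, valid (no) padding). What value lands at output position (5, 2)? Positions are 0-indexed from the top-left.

42

The receptive field on the input at this output position is [4 2 4 / 5 20 7]. Elementwise product with the kernel and sum: 4·3 + 5·2 + 20·1.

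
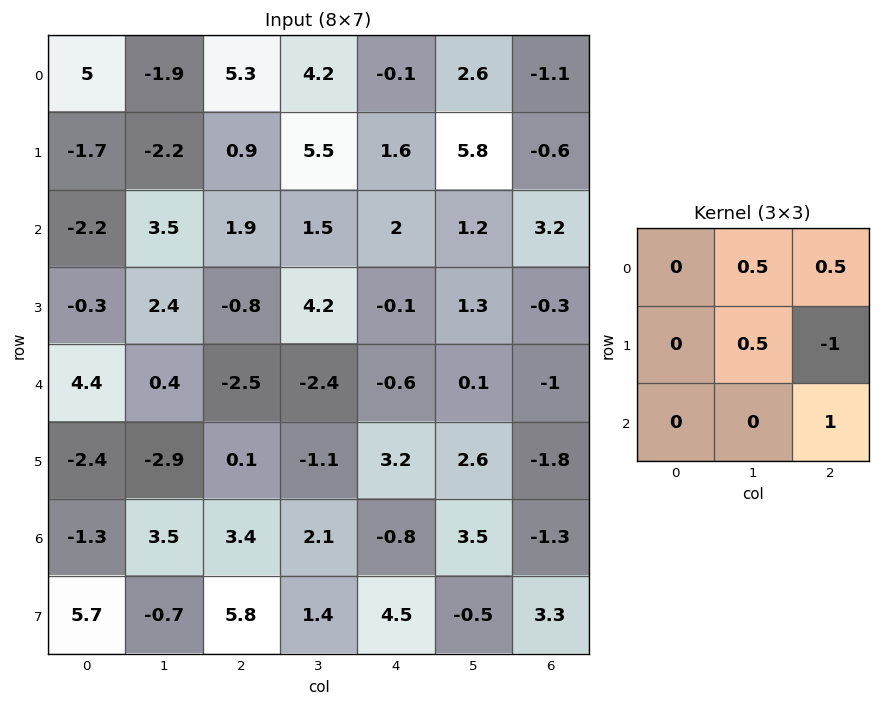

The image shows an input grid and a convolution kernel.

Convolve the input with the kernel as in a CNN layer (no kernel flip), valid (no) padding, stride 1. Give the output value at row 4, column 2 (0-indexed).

The receptive field on the input at this output position is [-2.5 -2.4 -0.6 / 0.1 -1.1 3.2 / 3.4 2.1 -0.8]. Elementwise product with the kernel and sum: -2.4·0.5 + -0.6·0.5 + -1.1·0.5 + 3.2·-1 + -0.8·1.

-6.05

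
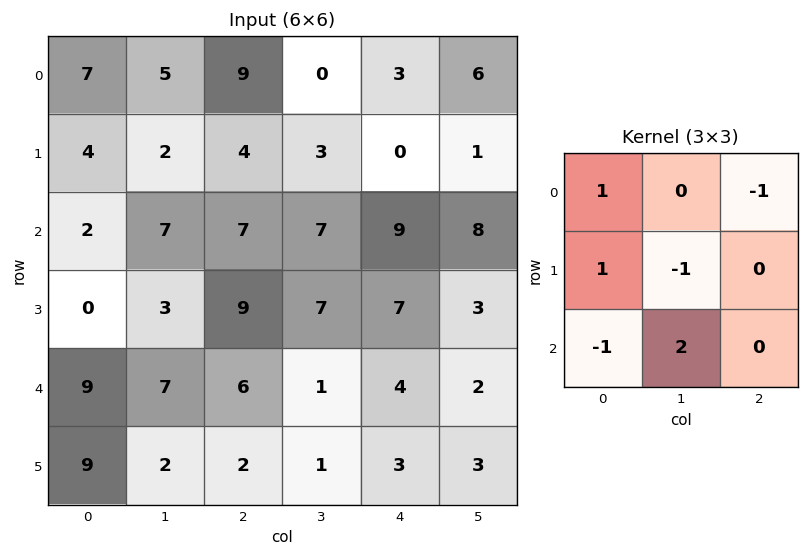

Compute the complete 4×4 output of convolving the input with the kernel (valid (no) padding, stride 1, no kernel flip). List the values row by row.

12 10 14 8
1 14 9 7
-3 -1 -4 6
-12 -1 7 6

Output[0,0]: The receptive field on the input at this output position is [7 5 9 / 4 2 4 / 2 7 7]. Elementwise product with the kernel and sum: 7·1 + 9·-1 + 4·1 + 2·-1 + 2·-1 + 7·2.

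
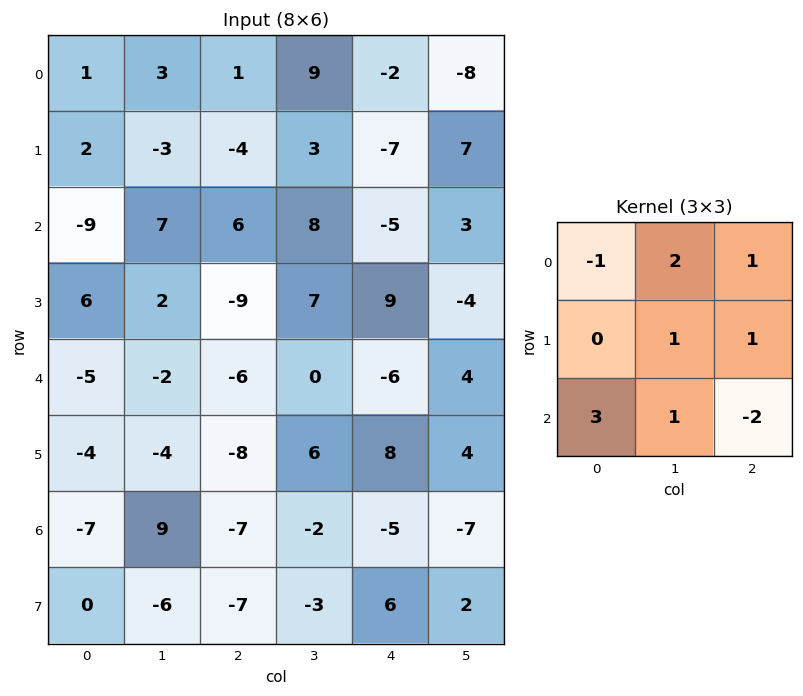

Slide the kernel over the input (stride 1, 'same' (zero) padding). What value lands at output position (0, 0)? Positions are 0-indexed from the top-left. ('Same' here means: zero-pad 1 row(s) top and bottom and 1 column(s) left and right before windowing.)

The receptive field on the zero-padded input at this output position is [0 0 0 / 0 1 3 / 0 2 -3]. Elementwise product with the kernel and sum: 0·-1 + 0·2 + 0·1 + 1·1 + 3·1 + 0·3 + 2·1 + -3·-2.

12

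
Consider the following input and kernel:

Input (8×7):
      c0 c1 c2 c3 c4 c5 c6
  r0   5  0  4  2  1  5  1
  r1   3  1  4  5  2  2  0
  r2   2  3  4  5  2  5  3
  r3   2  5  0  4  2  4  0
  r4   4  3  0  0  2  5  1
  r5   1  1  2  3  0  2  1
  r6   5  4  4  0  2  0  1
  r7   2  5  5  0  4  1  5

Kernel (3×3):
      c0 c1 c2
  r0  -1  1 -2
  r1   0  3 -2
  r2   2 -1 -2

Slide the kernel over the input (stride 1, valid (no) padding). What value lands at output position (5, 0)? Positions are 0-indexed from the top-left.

The receptive field on the input at this output position is [1 1 2 / 5 4 4 / 2 5 5]. Elementwise product with the kernel and sum: 1·-1 + 1·1 + 2·-2 + 4·3 + 4·-2 + 2·2 + 5·-1 + 5·-2.

-11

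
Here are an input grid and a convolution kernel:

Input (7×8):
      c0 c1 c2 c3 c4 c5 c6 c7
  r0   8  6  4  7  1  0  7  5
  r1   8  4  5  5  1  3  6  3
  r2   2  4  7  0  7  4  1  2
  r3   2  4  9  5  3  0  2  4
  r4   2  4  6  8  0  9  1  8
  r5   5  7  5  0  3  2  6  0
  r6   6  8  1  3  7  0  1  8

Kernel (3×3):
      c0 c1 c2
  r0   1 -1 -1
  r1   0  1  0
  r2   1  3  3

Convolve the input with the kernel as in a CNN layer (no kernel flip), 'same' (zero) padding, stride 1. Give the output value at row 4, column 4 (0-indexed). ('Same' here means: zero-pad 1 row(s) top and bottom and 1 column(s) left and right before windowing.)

17

The receptive field on the zero-padded input at this output position is [5 3 0 / 8 0 9 / 0 3 2]. Elementwise product with the kernel and sum: 5·1 + 3·-1 + 0·-1 + 0·1 + 0·1 + 3·3 + 2·3.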